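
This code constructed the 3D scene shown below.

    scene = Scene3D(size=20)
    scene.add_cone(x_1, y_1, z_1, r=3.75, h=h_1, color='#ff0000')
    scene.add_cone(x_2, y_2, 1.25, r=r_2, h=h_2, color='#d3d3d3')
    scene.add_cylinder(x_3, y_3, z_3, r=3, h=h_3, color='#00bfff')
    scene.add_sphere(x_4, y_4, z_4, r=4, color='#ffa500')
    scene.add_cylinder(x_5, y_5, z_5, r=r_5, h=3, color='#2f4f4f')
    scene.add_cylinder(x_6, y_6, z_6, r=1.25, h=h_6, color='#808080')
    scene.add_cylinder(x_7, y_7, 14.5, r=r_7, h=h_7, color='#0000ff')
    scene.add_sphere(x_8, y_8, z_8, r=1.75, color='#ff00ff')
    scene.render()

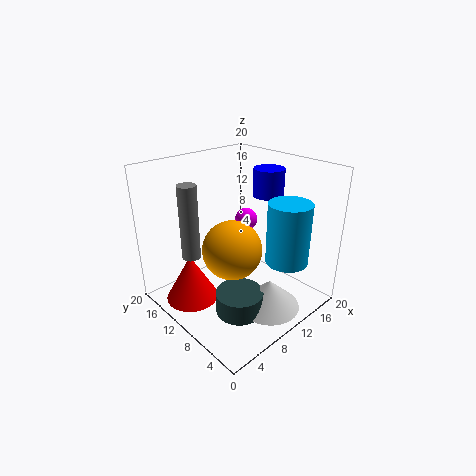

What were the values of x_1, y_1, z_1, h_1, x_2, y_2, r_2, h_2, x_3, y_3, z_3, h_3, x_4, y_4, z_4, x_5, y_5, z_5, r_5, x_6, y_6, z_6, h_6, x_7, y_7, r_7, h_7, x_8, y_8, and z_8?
x_1 = 4.5
y_1 = 14
z_1 = 0.75
h_1 = 6.75
x_2 = 10.75
y_2 = 4.5
r_2 = 4.25
h_2 = 4
x_3 = 14.75
y_3 = 5
z_3 = 6.5
h_3 = 8.75
x_4 = 8
y_4 = 9
z_4 = 9.25
x_5 = 7.25
y_5 = 6.75
z_5 = 1
r_5 = 3.25
x_6 = 4
y_6 = 12.75
z_6 = 8.25
h_6 = 10
x_7 = 16.5
y_7 = 10.5
r_7 = 2.25
h_7 = 4
x_8 = 15.75
y_8 = 14.25
z_8 = 9.75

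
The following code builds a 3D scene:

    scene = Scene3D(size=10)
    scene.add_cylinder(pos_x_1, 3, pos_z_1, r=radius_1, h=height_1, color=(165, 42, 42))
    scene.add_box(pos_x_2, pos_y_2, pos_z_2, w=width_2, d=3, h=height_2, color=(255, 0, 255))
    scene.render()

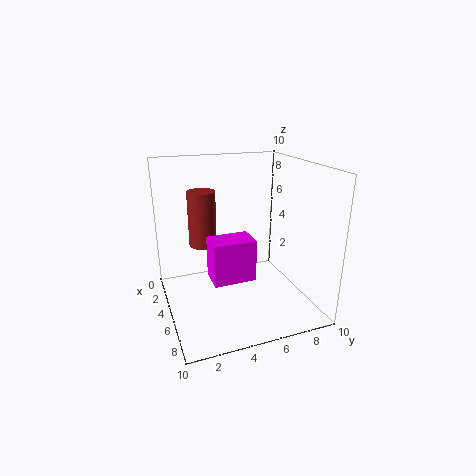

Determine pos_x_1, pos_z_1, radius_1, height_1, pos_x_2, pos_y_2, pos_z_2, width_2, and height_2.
pos_x_1 = 3
pos_z_1 = 4
radius_1 = 1
height_1 = 4
pos_x_2 = 4
pos_y_2 = 3
pos_z_2 = 2
width_2 = 2
height_2 = 3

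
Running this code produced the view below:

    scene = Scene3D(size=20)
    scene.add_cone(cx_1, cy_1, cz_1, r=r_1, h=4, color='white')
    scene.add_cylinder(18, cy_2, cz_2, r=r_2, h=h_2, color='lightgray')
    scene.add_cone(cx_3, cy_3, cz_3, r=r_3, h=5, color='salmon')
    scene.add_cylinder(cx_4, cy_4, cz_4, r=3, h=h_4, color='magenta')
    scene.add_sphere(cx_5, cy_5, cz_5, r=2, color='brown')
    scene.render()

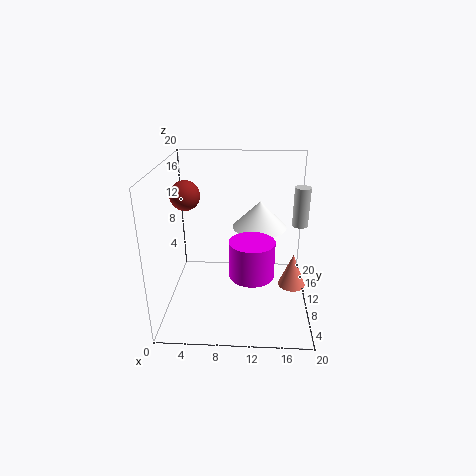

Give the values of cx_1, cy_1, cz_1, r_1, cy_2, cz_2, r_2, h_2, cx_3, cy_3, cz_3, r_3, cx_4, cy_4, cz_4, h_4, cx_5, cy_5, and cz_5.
cx_1 = 13, cy_1 = 14, cz_1 = 10, r_1 = 4, cy_2 = 8, cz_2 = 13, r_2 = 1, h_2 = 5, cx_3 = 18, cy_3 = 11, cz_3 = 2, r_3 = 2, cx_4 = 12, cy_4 = 7, cz_4 = 6, h_4 = 5, cx_5 = 3, cy_5 = 10, cz_5 = 16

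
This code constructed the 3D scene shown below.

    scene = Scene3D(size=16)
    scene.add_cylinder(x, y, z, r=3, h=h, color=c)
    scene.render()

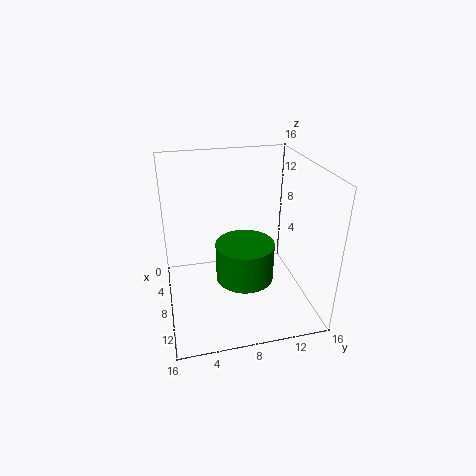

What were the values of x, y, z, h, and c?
x = 11, y = 8, z = 5, h = 4, c = 'green'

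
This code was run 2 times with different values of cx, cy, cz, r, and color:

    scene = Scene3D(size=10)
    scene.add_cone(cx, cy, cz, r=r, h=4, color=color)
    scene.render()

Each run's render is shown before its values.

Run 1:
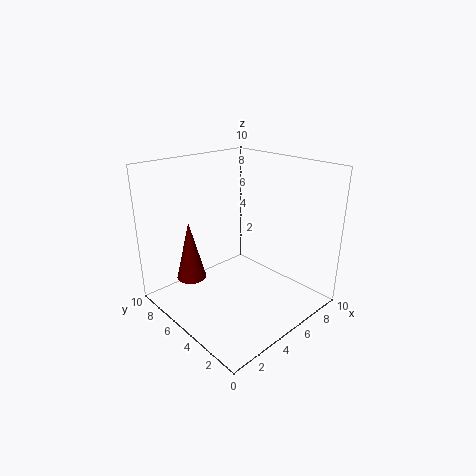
cx = 2; cy = 6.5; cz = 2.5; r = 1; color = 'maroon'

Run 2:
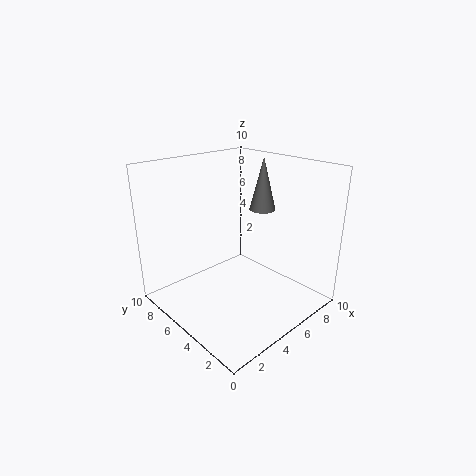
cx = 8.5; cy = 6; cz = 6; r = 1; color = 'gray'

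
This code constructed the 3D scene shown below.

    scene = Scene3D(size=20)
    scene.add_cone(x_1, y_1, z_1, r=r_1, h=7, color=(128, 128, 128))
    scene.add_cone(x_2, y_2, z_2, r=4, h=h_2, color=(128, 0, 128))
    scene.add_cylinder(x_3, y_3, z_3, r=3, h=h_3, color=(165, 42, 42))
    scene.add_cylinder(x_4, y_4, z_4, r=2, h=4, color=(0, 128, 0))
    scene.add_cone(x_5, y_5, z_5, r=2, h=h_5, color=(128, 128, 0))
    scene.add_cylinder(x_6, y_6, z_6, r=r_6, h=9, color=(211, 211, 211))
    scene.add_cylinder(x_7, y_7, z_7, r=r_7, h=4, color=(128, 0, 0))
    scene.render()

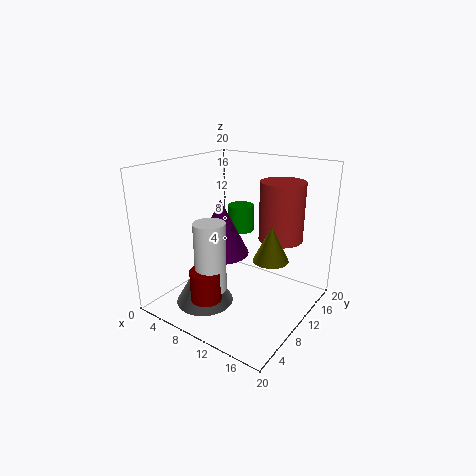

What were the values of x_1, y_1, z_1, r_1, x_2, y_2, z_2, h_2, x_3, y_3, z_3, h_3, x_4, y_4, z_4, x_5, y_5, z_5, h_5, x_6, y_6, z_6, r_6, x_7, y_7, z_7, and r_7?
x_1 = 7; y_1 = 6; z_1 = 1; r_1 = 4; x_2 = 7; y_2 = 10; z_2 = 7; h_2 = 8; x_3 = 15; y_3 = 13; z_3 = 10; h_3 = 8; x_4 = 7; y_4 = 15; z_4 = 9; x_5 = 18; y_5 = 5; z_5 = 11; h_5 = 4; x_6 = 10; y_6 = 4; z_6 = 5; r_6 = 2; x_7 = 10; y_7 = 3; z_7 = 4; r_7 = 2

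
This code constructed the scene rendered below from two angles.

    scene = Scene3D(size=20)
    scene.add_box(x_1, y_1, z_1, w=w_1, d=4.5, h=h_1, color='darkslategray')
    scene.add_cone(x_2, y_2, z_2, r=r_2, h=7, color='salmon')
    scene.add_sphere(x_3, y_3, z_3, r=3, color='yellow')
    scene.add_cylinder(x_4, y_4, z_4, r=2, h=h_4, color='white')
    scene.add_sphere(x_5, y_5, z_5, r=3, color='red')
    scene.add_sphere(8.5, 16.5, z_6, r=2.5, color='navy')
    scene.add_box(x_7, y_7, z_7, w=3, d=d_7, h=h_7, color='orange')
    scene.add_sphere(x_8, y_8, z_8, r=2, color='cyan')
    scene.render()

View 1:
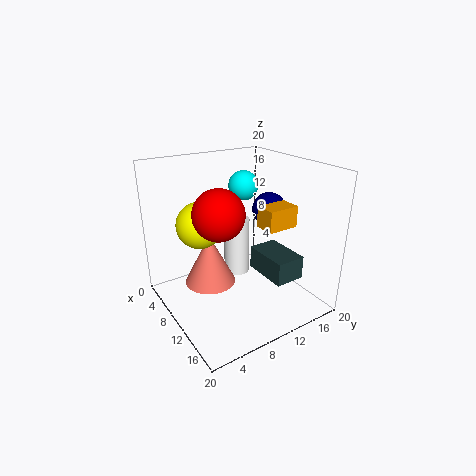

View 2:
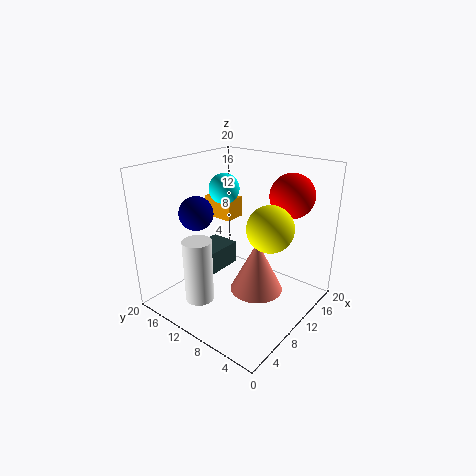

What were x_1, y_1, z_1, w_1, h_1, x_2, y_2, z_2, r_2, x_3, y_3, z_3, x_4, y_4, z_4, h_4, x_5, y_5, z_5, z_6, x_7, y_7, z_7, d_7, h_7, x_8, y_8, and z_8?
x_1 = 7.5; y_1 = 14; z_1 = 3; w_1 = 7; h_1 = 3.5; x_2 = 9; y_2 = 6; z_2 = 4; r_2 = 3.5; x_3 = 9.5; y_3 = 4.5; z_3 = 13; x_4 = 5; y_4 = 13; z_4 = 1.5; h_4 = 9; x_5 = 14.5; y_5 = 4.5; z_5 = 16; z_6 = 12.5; x_7 = 11; y_7 = 12.5; z_7 = 11.5; d_7 = 4.5; h_7 = 3; x_8 = 9; y_8 = 11.5; z_8 = 17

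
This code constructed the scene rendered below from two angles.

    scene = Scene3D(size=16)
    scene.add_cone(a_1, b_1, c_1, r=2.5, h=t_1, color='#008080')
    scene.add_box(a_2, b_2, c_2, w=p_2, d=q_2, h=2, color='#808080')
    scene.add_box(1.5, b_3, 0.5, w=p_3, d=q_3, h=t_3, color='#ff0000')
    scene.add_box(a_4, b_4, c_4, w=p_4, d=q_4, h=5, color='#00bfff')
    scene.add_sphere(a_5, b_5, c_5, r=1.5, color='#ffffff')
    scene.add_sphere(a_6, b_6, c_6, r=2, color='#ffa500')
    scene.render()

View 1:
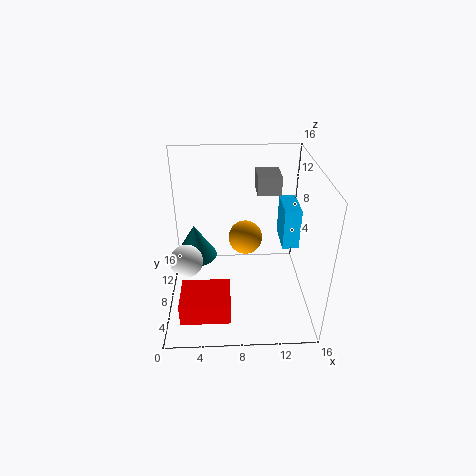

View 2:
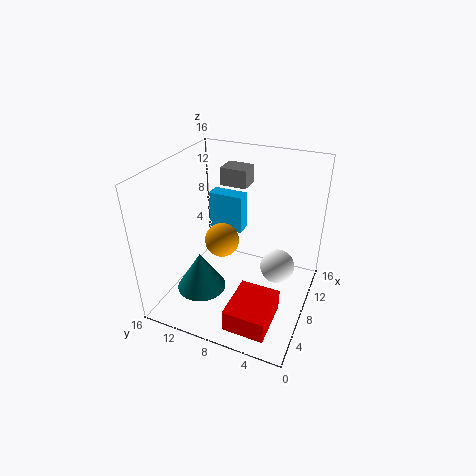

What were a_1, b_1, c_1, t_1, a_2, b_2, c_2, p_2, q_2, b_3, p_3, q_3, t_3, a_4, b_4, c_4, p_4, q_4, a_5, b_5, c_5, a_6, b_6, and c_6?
a_1 = 3, b_1 = 10, c_1 = 4.5, t_1 = 4, a_2 = 10, b_2 = 8, c_2 = 13, p_2 = 2.5, q_2 = 3, b_3 = 2.5, p_3 = 5.5, q_3 = 4.5, t_3 = 2.5, a_4 = 13.5, b_4 = 10, c_4 = 5, p_4 = 2, q_4 = 4.5, a_5 = 3, b_5 = 2, c_5 = 9.5, a_6 = 9, b_6 = 10.5, c_6 = 6.5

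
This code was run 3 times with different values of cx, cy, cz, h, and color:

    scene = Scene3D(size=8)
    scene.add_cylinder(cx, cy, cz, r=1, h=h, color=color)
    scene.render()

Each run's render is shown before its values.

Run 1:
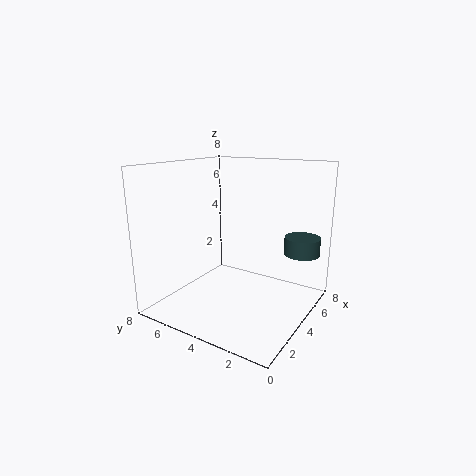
cx = 6
cy = 1
cz = 3
h = 1
color = 'darkslategray'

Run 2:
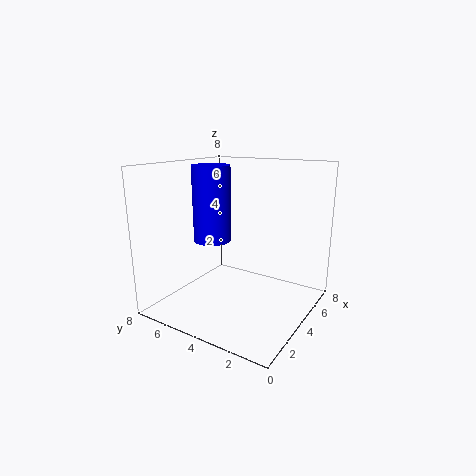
cx = 3
cy = 5
cz = 4
h = 4
color = 'blue'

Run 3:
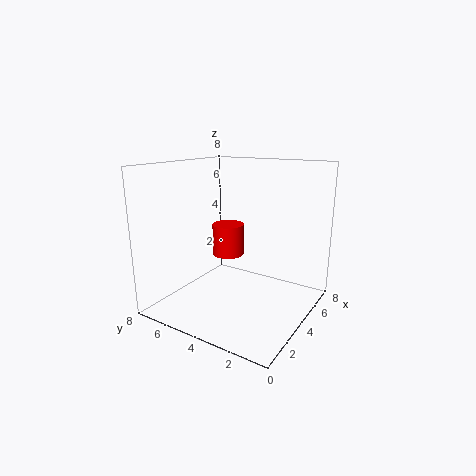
cx = 6
cy = 6
cz = 2
h = 2
color = 'red'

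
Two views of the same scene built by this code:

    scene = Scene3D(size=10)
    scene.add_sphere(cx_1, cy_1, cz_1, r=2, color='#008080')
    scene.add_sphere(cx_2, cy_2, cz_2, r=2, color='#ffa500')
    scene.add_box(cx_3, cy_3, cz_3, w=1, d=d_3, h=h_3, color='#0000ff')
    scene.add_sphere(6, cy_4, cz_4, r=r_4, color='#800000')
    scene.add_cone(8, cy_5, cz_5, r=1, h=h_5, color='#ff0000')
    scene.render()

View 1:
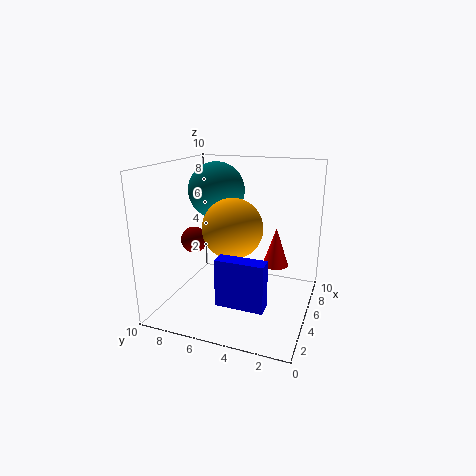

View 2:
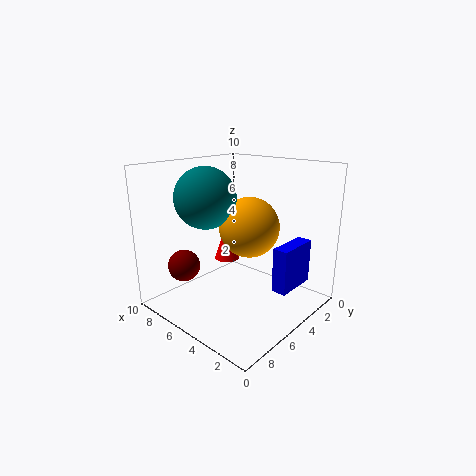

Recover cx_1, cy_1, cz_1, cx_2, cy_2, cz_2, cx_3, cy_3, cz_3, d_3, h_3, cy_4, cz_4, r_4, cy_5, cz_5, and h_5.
cx_1 = 6; cy_1 = 7; cz_1 = 8; cx_2 = 4; cy_2 = 5; cz_2 = 6; cx_3 = 1; cy_3 = 2; cz_3 = 2; d_3 = 3; h_3 = 3; cy_4 = 9; cz_4 = 4; r_4 = 1; cy_5 = 3; cz_5 = 2; h_5 = 3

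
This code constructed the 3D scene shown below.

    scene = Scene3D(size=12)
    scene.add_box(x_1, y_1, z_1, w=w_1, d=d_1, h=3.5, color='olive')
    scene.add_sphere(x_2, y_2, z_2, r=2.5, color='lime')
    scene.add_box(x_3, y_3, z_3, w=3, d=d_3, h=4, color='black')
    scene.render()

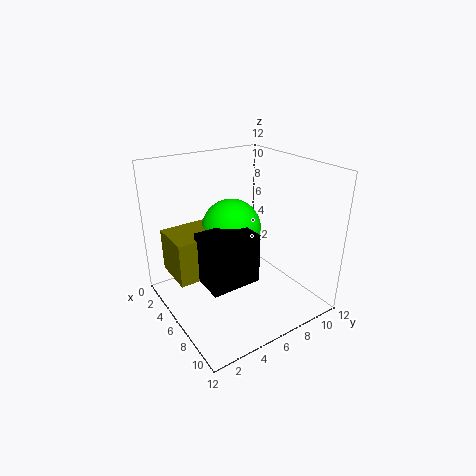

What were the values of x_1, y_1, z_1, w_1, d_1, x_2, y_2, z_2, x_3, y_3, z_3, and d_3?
x_1 = 3
y_1 = 0.5
z_1 = 3.5
w_1 = 3.5
d_1 = 4
x_2 = 5
y_2 = 6
z_2 = 6.5
x_3 = 6
y_3 = 2
z_3 = 3.5
d_3 = 4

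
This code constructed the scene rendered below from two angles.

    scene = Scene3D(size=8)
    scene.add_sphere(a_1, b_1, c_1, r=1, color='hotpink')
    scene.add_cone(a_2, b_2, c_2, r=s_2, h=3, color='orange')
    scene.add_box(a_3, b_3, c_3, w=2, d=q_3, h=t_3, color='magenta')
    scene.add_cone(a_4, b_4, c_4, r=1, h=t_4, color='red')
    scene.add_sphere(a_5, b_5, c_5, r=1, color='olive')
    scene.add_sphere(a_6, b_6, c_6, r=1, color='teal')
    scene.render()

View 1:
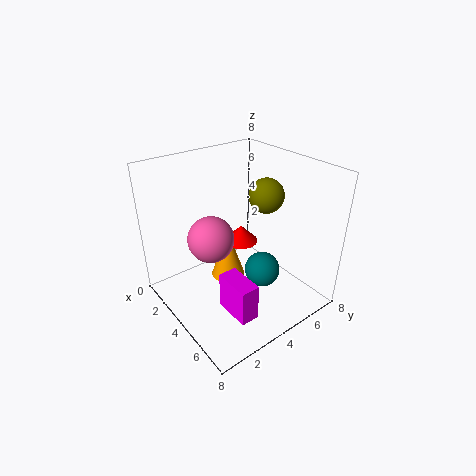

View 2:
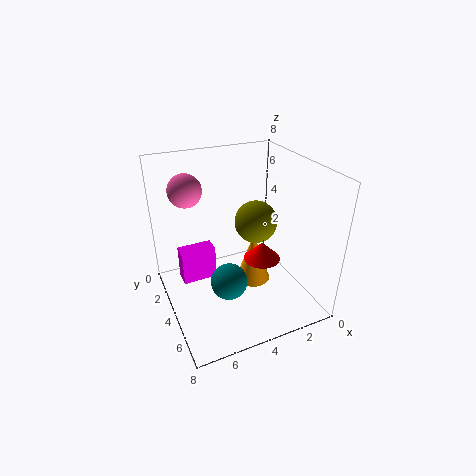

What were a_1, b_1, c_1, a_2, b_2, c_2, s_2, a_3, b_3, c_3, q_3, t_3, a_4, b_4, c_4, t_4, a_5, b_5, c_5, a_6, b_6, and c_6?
a_1 = 6
b_1 = 1
c_1 = 6
a_2 = 3
b_2 = 4
c_2 = 1
s_2 = 1
a_3 = 5
b_3 = 2
c_3 = 1
q_3 = 1
t_3 = 2
a_4 = 3
b_4 = 5
c_4 = 3
t_4 = 1
a_5 = 4
b_5 = 6
c_5 = 6
a_6 = 5
b_6 = 5
c_6 = 2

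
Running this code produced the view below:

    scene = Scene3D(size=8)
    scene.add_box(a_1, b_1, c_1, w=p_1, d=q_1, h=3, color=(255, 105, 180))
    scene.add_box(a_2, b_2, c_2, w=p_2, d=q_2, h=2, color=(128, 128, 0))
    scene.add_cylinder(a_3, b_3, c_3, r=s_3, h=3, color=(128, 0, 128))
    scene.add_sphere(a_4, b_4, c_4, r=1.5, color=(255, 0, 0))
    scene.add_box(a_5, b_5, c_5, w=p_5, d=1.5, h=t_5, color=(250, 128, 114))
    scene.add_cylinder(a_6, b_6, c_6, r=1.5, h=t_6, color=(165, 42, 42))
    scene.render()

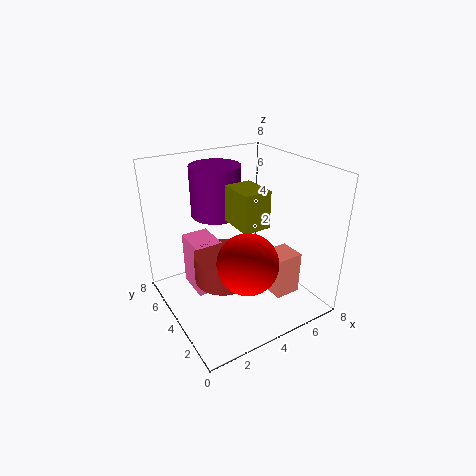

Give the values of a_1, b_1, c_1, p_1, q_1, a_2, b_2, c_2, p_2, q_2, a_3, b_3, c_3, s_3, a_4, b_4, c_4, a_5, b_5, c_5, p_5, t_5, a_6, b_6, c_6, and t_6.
a_1 = 1.5, b_1 = 4, c_1 = 1, p_1 = 1.5, q_1 = 2, a_2 = 3.5, b_2 = 2.5, c_2 = 5, p_2 = 1.5, q_2 = 2, a_3 = 4, b_3 = 6.5, c_3 = 4.5, s_3 = 1.5, a_4 = 3, b_4 = 1.5, c_4 = 4, a_5 = 5.5, b_5 = 2, c_5 = 0.5, p_5 = 1.5, t_5 = 2.5, a_6 = 2.5, b_6 = 3, c_6 = 2.5, t_6 = 1.5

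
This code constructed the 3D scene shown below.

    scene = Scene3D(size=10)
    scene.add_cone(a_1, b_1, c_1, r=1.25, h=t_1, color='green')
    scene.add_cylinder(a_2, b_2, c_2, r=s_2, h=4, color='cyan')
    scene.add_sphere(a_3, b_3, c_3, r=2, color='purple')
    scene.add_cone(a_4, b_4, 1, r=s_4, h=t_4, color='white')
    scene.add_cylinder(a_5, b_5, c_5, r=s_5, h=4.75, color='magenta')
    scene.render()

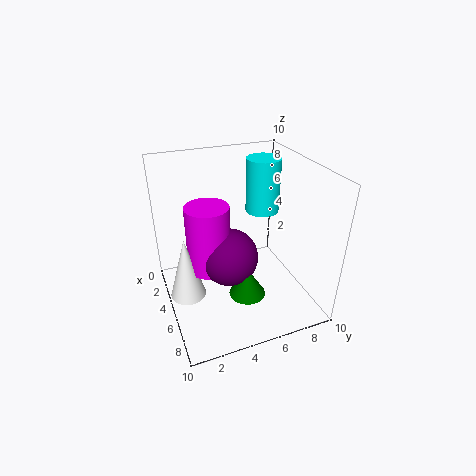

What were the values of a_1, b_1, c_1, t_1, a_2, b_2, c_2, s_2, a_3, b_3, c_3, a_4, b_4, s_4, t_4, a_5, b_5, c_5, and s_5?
a_1 = 6.75, b_1 = 5, c_1 = 1.5, t_1 = 2, a_2 = 3, b_2 = 7.75, c_2 = 5.75, s_2 = 1.25, a_3 = 5.25, b_3 = 4.25, c_3 = 3.75, a_4 = 4.75, b_4 = 1.25, s_4 = 1.25, t_4 = 4.5, a_5 = 4.5, b_5 = 3, c_5 = 2.75, s_5 = 1.5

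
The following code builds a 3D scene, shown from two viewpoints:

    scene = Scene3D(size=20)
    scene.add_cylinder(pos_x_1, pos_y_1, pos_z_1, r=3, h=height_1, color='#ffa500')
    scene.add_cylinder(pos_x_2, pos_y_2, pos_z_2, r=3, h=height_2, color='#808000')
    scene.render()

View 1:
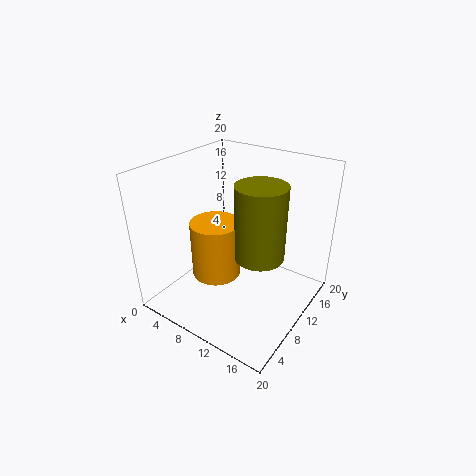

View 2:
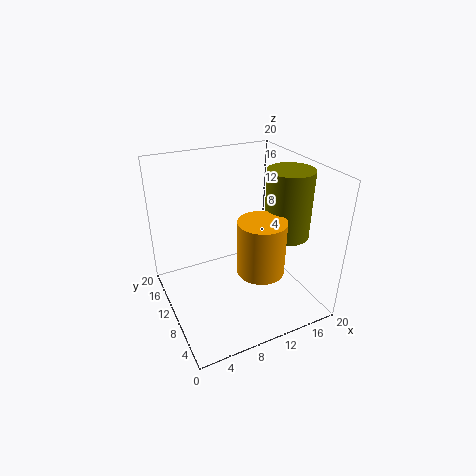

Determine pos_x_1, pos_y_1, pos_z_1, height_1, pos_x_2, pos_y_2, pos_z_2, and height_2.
pos_x_1 = 10.5; pos_y_1 = 4.5; pos_z_1 = 8; height_1 = 7; pos_x_2 = 15.5; pos_y_2 = 6.5; pos_z_2 = 11; height_2 = 9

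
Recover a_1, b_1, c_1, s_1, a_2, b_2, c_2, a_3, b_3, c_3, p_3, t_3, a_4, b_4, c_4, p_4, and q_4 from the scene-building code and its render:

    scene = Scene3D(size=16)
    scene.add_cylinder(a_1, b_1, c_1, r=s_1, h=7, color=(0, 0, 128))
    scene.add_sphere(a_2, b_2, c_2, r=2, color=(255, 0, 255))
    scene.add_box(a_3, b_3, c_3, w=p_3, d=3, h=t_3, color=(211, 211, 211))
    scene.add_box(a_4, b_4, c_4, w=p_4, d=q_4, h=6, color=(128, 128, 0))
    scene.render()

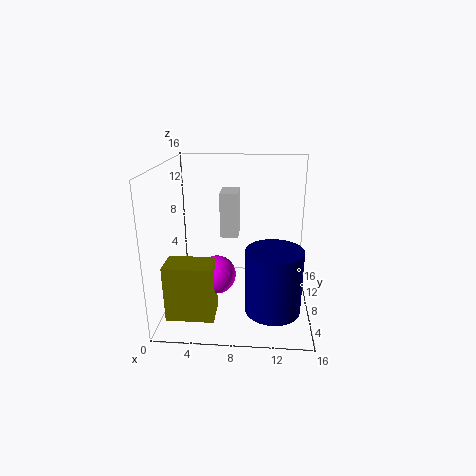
a_1 = 12; b_1 = 5; c_1 = 1; s_1 = 3; a_2 = 6; b_2 = 5; c_2 = 5; a_3 = 6; b_3 = 8; c_3 = 8; p_3 = 2; t_3 = 5; a_4 = 1; b_4 = 2; c_4 = 1; p_4 = 5; q_4 = 3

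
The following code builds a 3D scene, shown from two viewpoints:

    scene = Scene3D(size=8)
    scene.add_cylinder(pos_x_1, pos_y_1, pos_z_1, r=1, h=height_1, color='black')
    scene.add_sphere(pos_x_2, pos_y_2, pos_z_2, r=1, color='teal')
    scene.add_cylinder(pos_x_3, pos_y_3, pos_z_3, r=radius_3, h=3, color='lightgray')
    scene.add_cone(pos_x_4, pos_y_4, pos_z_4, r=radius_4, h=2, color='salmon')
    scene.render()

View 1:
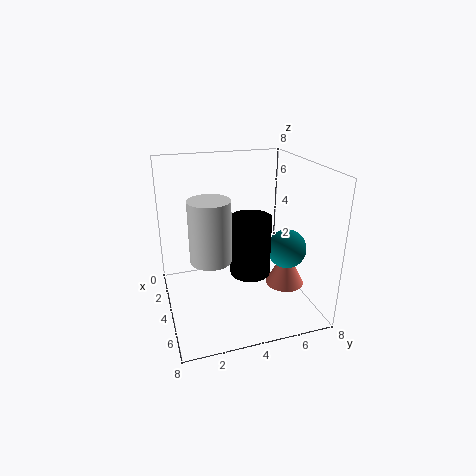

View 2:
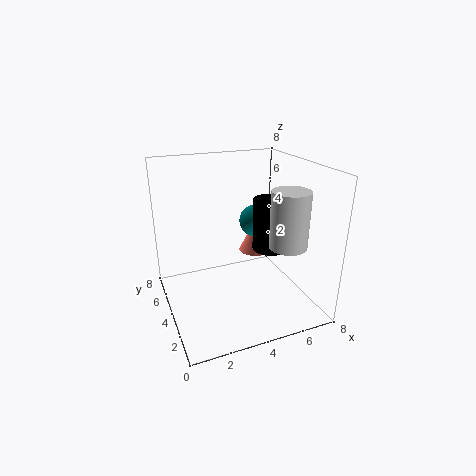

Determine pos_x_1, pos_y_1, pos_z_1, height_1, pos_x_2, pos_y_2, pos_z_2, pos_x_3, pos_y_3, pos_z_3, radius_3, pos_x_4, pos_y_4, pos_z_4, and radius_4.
pos_x_1 = 6; pos_y_1 = 4; pos_z_1 = 3; height_1 = 3; pos_x_2 = 6; pos_y_2 = 6; pos_z_2 = 4; pos_x_3 = 6; pos_y_3 = 2; pos_z_3 = 4; radius_3 = 1; pos_x_4 = 6; pos_y_4 = 6; pos_z_4 = 2; radius_4 = 1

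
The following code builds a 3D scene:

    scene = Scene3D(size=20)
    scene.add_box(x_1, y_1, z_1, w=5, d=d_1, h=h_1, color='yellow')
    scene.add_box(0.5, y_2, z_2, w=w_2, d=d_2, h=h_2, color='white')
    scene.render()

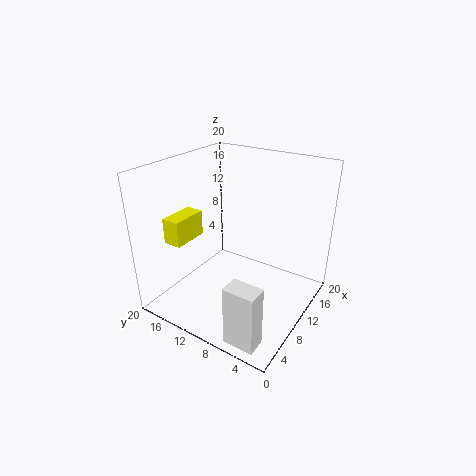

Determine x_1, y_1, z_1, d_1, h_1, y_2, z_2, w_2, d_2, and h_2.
x_1 = 3.5
y_1 = 15
z_1 = 10
d_1 = 2.5
h_1 = 3.5
y_2 = 2
z_2 = 1
w_2 = 2.5
d_2 = 4
h_2 = 8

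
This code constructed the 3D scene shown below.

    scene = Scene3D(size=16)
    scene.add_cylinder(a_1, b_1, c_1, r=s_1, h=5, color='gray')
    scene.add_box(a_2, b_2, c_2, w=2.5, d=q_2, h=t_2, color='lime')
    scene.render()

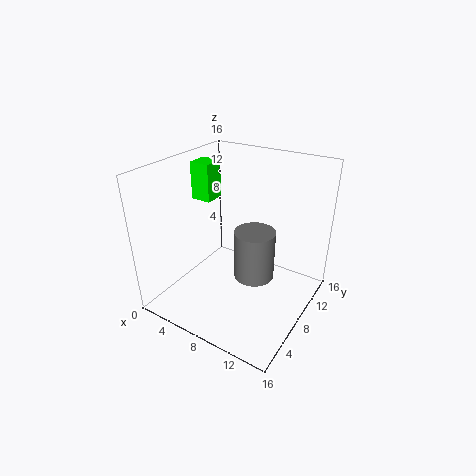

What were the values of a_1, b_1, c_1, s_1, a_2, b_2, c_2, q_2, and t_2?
a_1 = 11.5
b_1 = 5.5
c_1 = 6
s_1 = 2
a_2 = 0.5
b_2 = 9.5
c_2 = 10.5
q_2 = 2.5
t_2 = 4.5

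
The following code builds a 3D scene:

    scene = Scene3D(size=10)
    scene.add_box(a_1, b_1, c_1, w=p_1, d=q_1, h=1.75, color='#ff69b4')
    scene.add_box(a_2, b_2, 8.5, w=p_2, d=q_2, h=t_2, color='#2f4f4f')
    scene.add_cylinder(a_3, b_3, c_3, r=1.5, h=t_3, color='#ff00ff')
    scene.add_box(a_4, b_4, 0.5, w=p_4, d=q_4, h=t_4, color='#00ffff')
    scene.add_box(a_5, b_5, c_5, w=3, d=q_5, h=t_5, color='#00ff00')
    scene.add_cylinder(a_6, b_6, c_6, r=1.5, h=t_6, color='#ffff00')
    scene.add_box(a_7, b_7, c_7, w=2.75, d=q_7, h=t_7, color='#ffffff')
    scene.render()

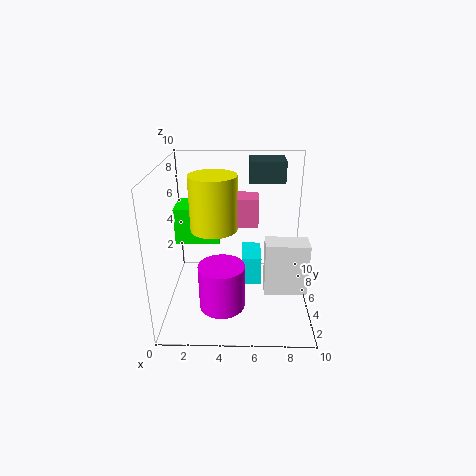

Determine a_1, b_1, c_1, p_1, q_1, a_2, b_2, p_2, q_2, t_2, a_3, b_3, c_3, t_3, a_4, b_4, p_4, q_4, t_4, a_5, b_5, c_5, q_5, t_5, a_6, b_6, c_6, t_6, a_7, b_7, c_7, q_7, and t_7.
a_1 = 5; b_1 = 2.25; c_1 = 7; p_1 = 1.25; q_1 = 1.5; a_2 = 5.75; b_2 = 6.25; p_2 = 2.5; q_2 = 2; t_2 = 1.5; a_3 = 4; b_3 = 2.5; c_3 = 1.25; t_3 = 3; a_4 = 5.25; b_4 = 6; p_4 = 1.5; q_4 = 2.75; t_4 = 2.25; a_5 = 0.75; b_5 = 4.5; c_5 = 4.75; q_5 = 2.25; t_5 = 2.5; a_6 = 3.5; b_6 = 3.75; c_6 = 6.25; t_6 = 3.5; a_7 = 6.75; b_7 = 2.25; c_7 = 2.25; q_7 = 1.5; t_7 = 3.5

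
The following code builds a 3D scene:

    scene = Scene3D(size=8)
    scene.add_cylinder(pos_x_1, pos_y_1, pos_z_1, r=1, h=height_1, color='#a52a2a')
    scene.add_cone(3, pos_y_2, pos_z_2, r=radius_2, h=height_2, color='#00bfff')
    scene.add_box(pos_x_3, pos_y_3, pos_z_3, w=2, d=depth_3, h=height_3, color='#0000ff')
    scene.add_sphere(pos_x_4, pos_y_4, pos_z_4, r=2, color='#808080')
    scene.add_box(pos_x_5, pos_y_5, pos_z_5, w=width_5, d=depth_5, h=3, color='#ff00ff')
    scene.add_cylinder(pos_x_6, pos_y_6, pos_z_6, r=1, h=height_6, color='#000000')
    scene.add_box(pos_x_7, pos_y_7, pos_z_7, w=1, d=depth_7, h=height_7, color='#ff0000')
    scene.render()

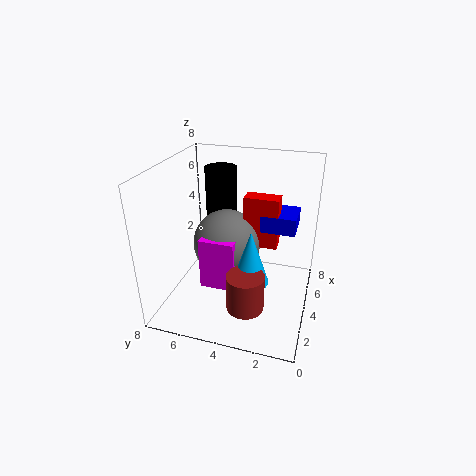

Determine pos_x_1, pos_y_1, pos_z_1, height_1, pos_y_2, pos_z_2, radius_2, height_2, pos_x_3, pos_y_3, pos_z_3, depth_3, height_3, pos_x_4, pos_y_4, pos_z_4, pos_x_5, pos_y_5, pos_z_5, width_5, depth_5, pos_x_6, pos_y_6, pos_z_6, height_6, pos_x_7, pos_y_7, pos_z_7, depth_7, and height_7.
pos_x_1 = 2, pos_y_1 = 3, pos_z_1 = 1, height_1 = 2, pos_y_2 = 3, pos_z_2 = 2, radius_2 = 1, height_2 = 3, pos_x_3 = 5, pos_y_3 = 1, pos_z_3 = 4, depth_3 = 2, height_3 = 1, pos_x_4 = 5, pos_y_4 = 5, pos_z_4 = 3, pos_x_5 = 3, pos_y_5 = 4, pos_z_5 = 1, width_5 = 2, depth_5 = 2, pos_x_6 = 7, pos_y_6 = 6, pos_z_6 = 4, height_6 = 3, pos_x_7 = 5, pos_y_7 = 2, pos_z_7 = 3, depth_7 = 2, height_7 = 3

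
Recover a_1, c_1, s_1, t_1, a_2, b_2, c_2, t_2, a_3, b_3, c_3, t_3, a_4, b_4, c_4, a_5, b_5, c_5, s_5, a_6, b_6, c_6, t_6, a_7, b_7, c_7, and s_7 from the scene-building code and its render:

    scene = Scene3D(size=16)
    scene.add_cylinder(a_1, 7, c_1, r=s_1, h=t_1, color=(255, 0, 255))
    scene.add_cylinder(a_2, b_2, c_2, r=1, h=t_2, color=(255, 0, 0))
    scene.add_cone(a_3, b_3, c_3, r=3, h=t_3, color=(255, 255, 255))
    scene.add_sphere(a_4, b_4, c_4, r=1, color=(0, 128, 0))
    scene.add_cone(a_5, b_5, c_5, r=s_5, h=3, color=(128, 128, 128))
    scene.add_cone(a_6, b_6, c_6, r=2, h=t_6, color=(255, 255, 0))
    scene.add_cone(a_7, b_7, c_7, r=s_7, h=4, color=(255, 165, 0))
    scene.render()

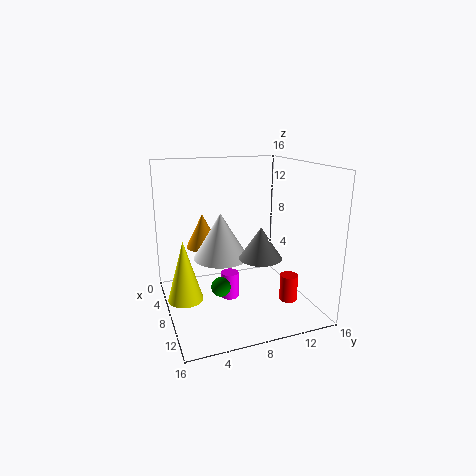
a_1 = 8
c_1 = 1
s_1 = 1
t_1 = 3
a_2 = 11
b_2 = 13
c_2 = 1
t_2 = 3
a_3 = 8
b_3 = 6
c_3 = 6
t_3 = 5
a_4 = 11
b_4 = 5
c_4 = 4
a_5 = 14
b_5 = 8
c_5 = 8
s_5 = 2
a_6 = 7
b_6 = 2
c_6 = 1
t_6 = 7
a_7 = 4
b_7 = 5
c_7 = 6
s_7 = 2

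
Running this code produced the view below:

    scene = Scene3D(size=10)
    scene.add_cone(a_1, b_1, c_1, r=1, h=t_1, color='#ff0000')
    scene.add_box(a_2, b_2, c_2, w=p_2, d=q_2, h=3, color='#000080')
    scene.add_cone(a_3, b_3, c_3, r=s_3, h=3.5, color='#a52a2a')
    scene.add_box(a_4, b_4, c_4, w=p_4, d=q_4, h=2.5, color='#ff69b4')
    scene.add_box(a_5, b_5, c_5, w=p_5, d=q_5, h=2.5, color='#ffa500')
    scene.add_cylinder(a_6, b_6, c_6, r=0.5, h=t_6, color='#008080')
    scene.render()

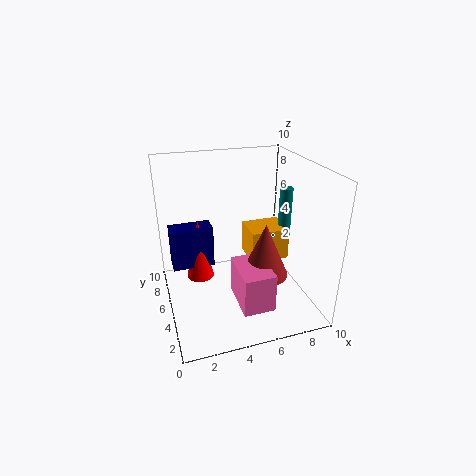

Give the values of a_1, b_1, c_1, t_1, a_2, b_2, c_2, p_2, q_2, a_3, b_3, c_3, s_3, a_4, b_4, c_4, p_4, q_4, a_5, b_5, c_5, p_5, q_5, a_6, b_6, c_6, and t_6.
a_1 = 2.5, b_1 = 6.5, c_1 = 1.5, t_1 = 4.5, a_2 = 0.5, b_2 = 6, c_2 = 2.5, p_2 = 3, q_2 = 1.5, a_3 = 6, b_3 = 2.5, c_3 = 3.5, s_3 = 1.5, a_4 = 4, b_4 = 0.5, c_4 = 2, p_4 = 2, q_4 = 3, a_5 = 6.5, b_5 = 6, c_5 = 2, p_5 = 3, q_5 = 2.5, a_6 = 9.5, b_6 = 7, c_6 = 3, t_6 = 4.5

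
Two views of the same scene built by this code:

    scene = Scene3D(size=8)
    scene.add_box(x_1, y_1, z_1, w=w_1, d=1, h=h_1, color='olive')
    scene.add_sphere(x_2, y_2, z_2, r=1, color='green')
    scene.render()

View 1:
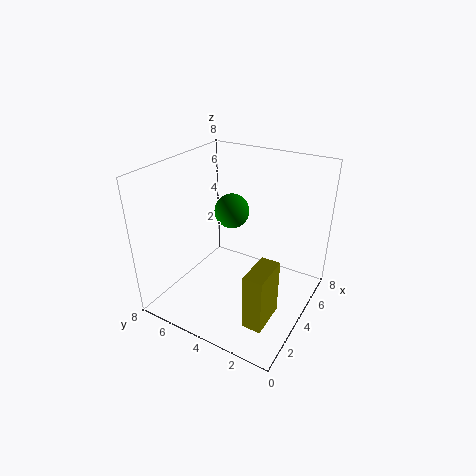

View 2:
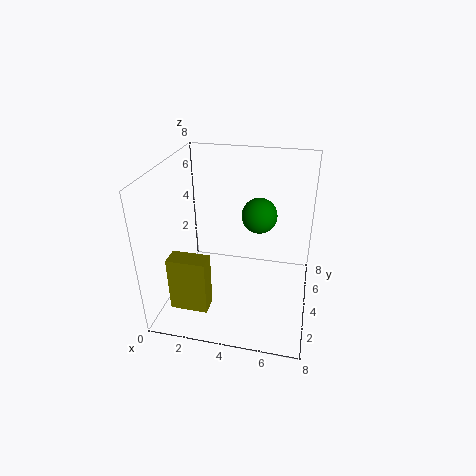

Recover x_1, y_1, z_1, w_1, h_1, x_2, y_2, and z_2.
x_1 = 1
y_1 = 1
z_1 = 1
w_1 = 2
h_1 = 3
x_2 = 5
y_2 = 5
z_2 = 5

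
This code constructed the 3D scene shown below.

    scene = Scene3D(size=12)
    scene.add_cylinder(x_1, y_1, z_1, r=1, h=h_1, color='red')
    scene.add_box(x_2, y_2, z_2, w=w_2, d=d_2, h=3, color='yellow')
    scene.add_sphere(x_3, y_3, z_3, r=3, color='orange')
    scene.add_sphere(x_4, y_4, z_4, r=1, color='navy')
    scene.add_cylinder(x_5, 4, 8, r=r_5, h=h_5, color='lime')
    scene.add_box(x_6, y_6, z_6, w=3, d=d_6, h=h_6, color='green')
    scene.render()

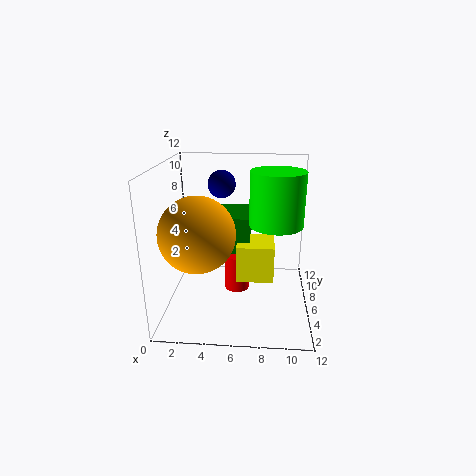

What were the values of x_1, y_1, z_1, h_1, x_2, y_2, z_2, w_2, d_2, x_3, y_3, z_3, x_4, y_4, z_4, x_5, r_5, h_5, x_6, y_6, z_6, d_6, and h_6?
x_1 = 6; y_1 = 5; z_1 = 2; h_1 = 3; x_2 = 6; y_2 = 4; z_2 = 3; w_2 = 3; d_2 = 3; x_3 = 3; y_3 = 4; z_3 = 7; x_4 = 5; y_4 = 4; z_4 = 11; x_5 = 9; r_5 = 2; h_5 = 4; x_6 = 4; y_6 = 5; z_6 = 5; d_6 = 4; h_6 = 3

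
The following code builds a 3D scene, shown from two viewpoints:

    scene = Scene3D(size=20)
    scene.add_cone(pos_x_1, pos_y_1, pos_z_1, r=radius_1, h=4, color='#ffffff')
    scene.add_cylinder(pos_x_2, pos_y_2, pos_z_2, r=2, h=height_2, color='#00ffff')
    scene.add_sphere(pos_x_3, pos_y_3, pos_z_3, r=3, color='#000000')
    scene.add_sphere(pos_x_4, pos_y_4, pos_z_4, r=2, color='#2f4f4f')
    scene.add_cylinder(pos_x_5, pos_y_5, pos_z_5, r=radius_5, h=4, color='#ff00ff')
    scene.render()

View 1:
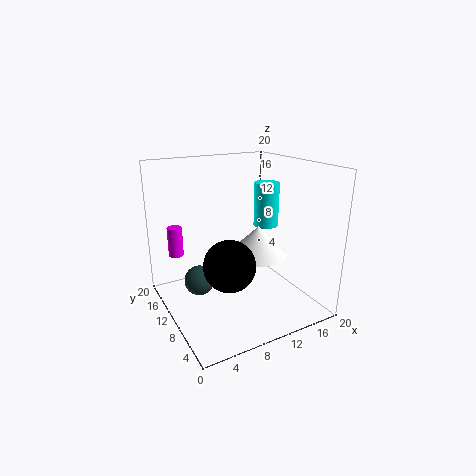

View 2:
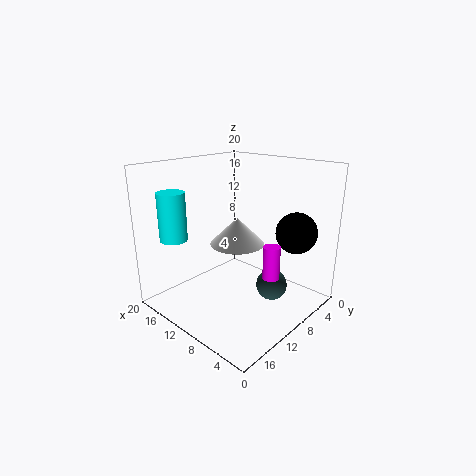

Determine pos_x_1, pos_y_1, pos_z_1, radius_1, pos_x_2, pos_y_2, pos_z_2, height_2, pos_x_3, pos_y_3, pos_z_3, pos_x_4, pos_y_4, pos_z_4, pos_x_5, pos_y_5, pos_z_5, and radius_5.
pos_x_1 = 12, pos_y_1 = 8, pos_z_1 = 8, radius_1 = 4, pos_x_2 = 18, pos_y_2 = 15, pos_z_2 = 9, height_2 = 7, pos_x_3 = 5, pos_y_3 = 3, pos_z_3 = 10, pos_x_4 = 4, pos_y_4 = 10, pos_z_4 = 5, pos_x_5 = 2, pos_y_5 = 13, pos_z_5 = 8, radius_5 = 1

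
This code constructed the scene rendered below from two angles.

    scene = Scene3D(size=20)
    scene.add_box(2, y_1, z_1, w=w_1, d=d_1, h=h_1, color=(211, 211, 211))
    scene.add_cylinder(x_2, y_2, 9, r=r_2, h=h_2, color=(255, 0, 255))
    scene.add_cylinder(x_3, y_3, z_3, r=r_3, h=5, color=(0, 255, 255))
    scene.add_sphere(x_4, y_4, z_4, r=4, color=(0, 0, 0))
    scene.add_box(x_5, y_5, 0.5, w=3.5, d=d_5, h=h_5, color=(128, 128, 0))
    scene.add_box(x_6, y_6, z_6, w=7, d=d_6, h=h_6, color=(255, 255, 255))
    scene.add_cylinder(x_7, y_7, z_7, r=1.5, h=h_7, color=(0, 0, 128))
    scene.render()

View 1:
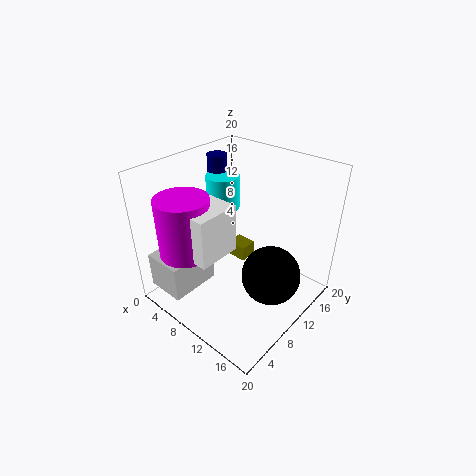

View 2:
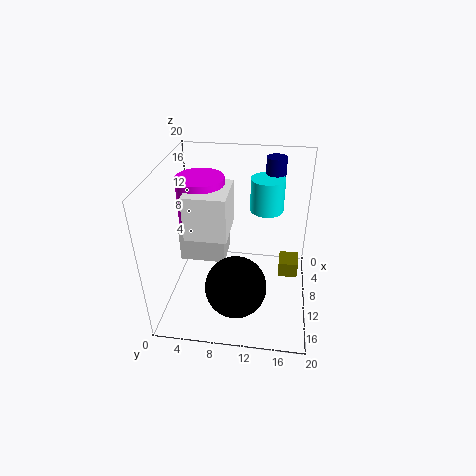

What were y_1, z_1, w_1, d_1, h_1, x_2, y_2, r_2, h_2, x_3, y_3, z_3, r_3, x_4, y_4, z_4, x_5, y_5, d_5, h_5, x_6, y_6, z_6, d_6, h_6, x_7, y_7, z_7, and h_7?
y_1 = 0.5; z_1 = 3.5; w_1 = 5.5; d_1 = 7; h_1 = 5; x_2 = 6; y_2 = 4; r_2 = 3.5; h_2 = 8; x_3 = 4; y_3 = 13.5; z_3 = 11.5; r_3 = 2.5; x_4 = 15.5; y_4 = 10.5; z_4 = 6; x_5 = 2.5; y_5 = 16; d_5 = 3; h_5 = 2.5; x_6 = 4; y_6 = 2.5; z_6 = 9.5; d_6 = 6; h_6 = 6.5; x_7 = 2; y_7 = 14.5; z_7 = 10.5; h_7 = 8.5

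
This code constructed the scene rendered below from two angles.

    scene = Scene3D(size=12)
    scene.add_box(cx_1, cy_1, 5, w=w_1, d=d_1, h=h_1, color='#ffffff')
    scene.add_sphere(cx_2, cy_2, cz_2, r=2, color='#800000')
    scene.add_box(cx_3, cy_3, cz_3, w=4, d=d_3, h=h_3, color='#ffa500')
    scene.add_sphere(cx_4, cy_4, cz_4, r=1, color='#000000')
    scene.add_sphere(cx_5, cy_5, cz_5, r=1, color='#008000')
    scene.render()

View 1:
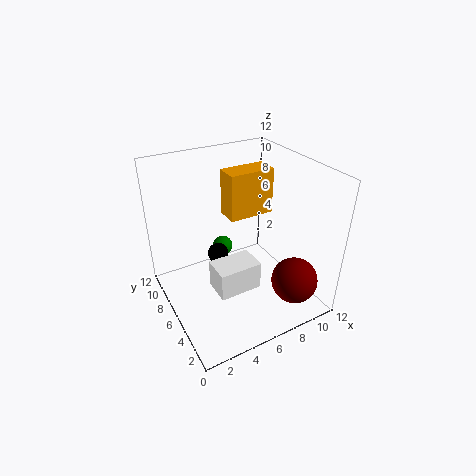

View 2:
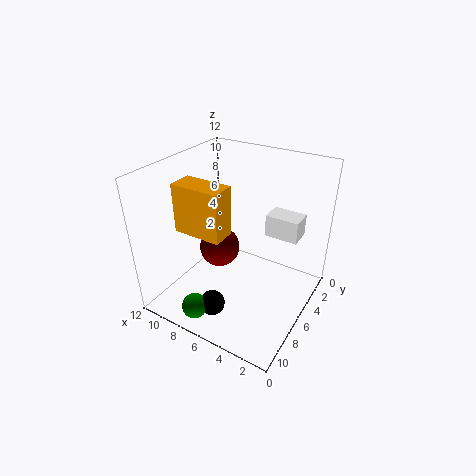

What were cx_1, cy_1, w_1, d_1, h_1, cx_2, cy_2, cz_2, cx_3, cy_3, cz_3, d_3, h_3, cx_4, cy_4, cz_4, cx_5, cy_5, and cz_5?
cx_1 = 2, cy_1 = 1, w_1 = 3, d_1 = 2, h_1 = 2, cx_2 = 10, cy_2 = 3, cz_2 = 2, cx_3 = 6, cy_3 = 7, cz_3 = 7, d_3 = 2, h_3 = 4, cx_4 = 6, cy_4 = 10, cz_4 = 2, cx_5 = 7, cy_5 = 11, cz_5 = 2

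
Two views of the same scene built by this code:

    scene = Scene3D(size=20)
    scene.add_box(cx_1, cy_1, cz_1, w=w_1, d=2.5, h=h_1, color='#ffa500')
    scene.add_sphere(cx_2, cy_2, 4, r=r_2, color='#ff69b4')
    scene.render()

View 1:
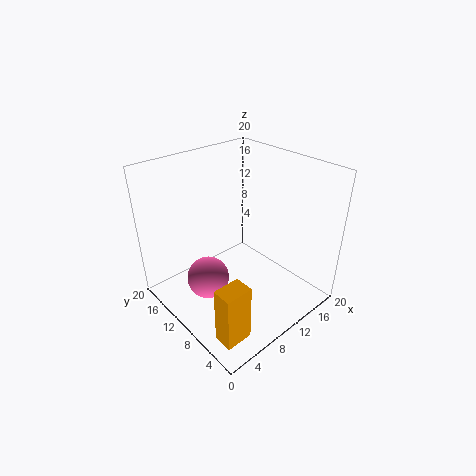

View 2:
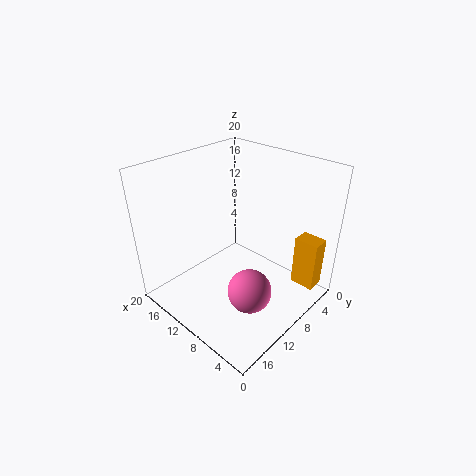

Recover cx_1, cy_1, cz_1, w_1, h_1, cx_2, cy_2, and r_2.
cx_1 = 1; cy_1 = 1.5; cz_1 = 2; w_1 = 3.5; h_1 = 7.5; cx_2 = 6; cy_2 = 12; r_2 = 3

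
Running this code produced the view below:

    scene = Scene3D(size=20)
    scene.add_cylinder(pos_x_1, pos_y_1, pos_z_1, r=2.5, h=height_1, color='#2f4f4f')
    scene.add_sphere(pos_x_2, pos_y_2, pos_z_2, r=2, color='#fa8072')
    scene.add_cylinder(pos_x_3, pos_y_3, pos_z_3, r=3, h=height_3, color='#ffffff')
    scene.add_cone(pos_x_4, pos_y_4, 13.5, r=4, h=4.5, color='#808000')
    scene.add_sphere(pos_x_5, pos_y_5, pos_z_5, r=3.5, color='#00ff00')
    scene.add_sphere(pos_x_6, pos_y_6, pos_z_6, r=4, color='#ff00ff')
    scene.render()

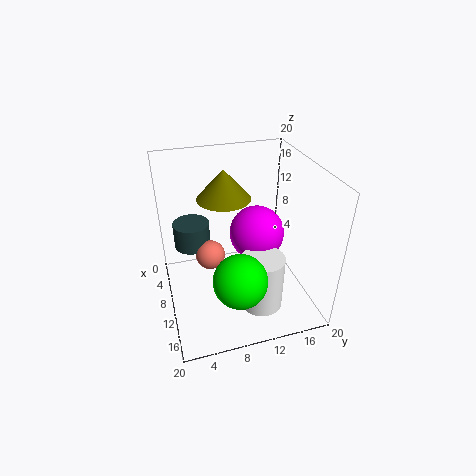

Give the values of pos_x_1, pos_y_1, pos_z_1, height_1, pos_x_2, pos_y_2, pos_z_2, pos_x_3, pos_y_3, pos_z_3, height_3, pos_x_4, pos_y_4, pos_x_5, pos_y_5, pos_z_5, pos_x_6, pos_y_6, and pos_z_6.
pos_x_1 = 7.5; pos_y_1 = 4; pos_z_1 = 8.5; height_1 = 3.5; pos_x_2 = 10; pos_y_2 = 6; pos_z_2 = 8; pos_x_3 = 13.5; pos_y_3 = 12.5; pos_z_3 = 0.5; height_3 = 8; pos_x_4 = 4.5; pos_y_4 = 9.5; pos_x_5 = 16; pos_y_5 = 8.5; pos_z_5 = 7.5; pos_x_6 = 8; pos_y_6 = 13.5; pos_z_6 = 9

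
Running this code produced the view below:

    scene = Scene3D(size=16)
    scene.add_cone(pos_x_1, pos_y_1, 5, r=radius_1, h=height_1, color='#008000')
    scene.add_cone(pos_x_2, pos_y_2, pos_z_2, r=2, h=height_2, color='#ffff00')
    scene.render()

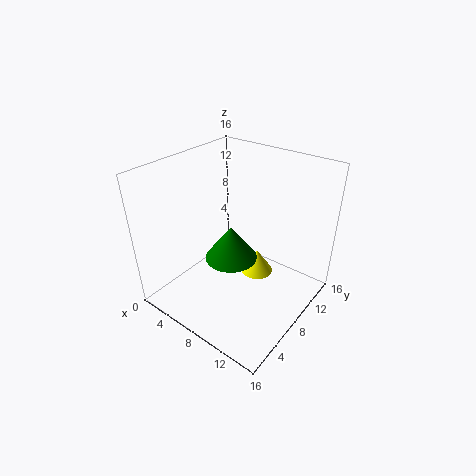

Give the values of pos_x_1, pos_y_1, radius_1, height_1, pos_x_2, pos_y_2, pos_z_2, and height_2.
pos_x_1 = 7
pos_y_1 = 8
radius_1 = 3
height_1 = 4
pos_x_2 = 8
pos_y_2 = 12
pos_z_2 = 1
height_2 = 3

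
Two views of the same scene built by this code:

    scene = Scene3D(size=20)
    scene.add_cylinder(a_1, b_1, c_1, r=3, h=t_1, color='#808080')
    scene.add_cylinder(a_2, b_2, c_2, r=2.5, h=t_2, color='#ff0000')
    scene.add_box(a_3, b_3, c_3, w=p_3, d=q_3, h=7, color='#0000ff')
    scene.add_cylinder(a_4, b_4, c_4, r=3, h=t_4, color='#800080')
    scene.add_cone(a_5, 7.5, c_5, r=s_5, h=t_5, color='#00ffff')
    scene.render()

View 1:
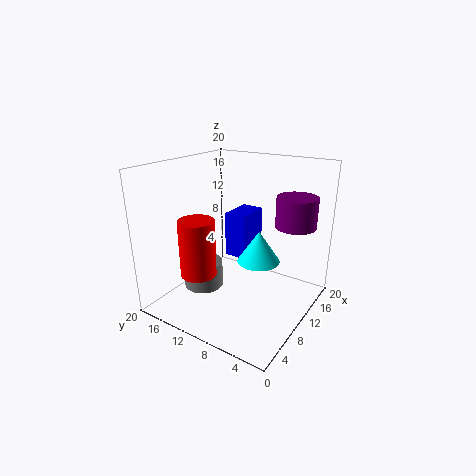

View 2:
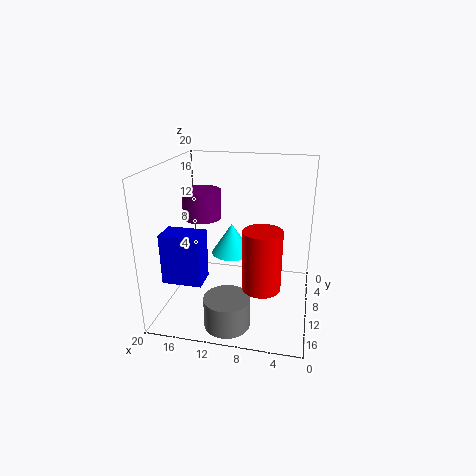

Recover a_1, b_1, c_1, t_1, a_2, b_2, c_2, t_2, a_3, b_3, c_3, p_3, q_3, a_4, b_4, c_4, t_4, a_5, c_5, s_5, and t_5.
a_1 = 10
b_1 = 16.5
c_1 = 0.5
t_1 = 4
a_2 = 6
b_2 = 14
c_2 = 5
t_2 = 8
a_3 = 14
b_3 = 11.5
c_3 = 4.5
p_3 = 5.5
q_3 = 3.5
a_4 = 17
b_4 = 4.5
c_4 = 10.5
t_4 = 4.5
a_5 = 11.5
c_5 = 6.5
s_5 = 3
t_5 = 4.5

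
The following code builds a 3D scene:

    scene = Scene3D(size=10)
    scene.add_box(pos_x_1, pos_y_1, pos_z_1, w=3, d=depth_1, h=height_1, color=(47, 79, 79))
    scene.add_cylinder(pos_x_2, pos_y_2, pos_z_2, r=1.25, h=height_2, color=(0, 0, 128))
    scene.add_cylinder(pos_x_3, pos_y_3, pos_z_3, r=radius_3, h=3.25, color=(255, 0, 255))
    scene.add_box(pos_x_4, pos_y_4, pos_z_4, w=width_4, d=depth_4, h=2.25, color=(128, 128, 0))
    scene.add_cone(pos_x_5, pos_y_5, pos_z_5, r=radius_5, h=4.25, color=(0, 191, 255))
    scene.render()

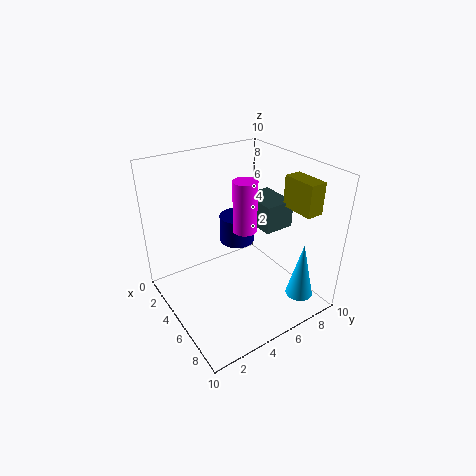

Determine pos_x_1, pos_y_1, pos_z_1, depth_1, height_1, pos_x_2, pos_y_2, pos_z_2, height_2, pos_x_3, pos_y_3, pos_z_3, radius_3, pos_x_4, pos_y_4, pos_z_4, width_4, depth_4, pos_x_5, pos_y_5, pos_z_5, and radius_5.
pos_x_1 = 2.75
pos_y_1 = 7
pos_z_1 = 5
depth_1 = 2.25
height_1 = 2
pos_x_2 = 3.75
pos_y_2 = 5.75
pos_z_2 = 4
height_2 = 2
pos_x_3 = 6.5
pos_y_3 = 4.5
pos_z_3 = 6.5
radius_3 = 0.75
pos_x_4 = 5.5
pos_y_4 = 8.5
pos_z_4 = 6.75
width_4 = 2.5
depth_4 = 1.25
pos_x_5 = 7.75
pos_y_5 = 8.75
pos_z_5 = 0.25
radius_5 = 1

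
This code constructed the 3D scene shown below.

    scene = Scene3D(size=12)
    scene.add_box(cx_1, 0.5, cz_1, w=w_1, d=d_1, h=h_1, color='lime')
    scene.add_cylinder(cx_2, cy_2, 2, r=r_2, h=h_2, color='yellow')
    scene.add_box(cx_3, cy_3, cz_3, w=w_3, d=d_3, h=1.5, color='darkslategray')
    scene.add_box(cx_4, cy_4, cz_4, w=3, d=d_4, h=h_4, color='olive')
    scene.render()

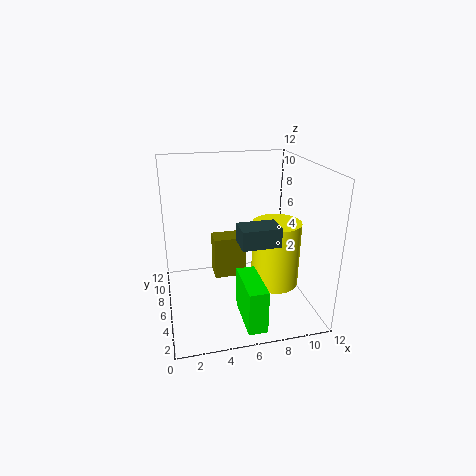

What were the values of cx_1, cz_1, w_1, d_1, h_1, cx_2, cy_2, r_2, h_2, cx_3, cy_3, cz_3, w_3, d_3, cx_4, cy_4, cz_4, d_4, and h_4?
cx_1 = 5.5
cz_1 = 0.5
w_1 = 1.5
d_1 = 4
h_1 = 3.5
cx_2 = 9
cy_2 = 5
r_2 = 2
h_2 = 5.5
cx_3 = 5.5
cy_3 = 2.5
cz_3 = 6.5
w_3 = 3
d_3 = 2
cx_4 = 4.5
cy_4 = 9
cz_4 = 0.5
d_4 = 2
h_4 = 4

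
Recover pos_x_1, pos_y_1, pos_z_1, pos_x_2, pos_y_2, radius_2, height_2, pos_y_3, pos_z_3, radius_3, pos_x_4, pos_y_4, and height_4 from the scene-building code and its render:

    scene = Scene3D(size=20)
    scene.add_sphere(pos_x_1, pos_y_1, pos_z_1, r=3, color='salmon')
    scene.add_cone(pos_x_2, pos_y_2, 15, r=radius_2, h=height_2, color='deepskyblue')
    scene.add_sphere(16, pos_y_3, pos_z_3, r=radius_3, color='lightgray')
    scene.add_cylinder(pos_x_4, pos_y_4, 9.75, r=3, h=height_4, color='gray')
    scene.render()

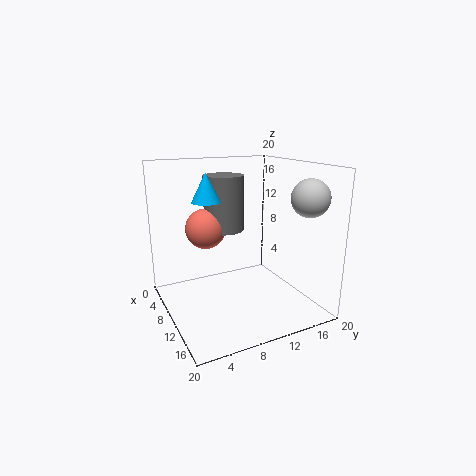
pos_x_1 = 4.75
pos_y_1 = 7.25
pos_z_1 = 10.25
pos_x_2 = 8
pos_y_2 = 6.25
radius_2 = 2
height_2 = 4
pos_y_3 = 17.25
pos_z_3 = 16
radius_3 = 2.5
pos_x_4 = 4.75
pos_y_4 = 10.25
height_4 = 8.25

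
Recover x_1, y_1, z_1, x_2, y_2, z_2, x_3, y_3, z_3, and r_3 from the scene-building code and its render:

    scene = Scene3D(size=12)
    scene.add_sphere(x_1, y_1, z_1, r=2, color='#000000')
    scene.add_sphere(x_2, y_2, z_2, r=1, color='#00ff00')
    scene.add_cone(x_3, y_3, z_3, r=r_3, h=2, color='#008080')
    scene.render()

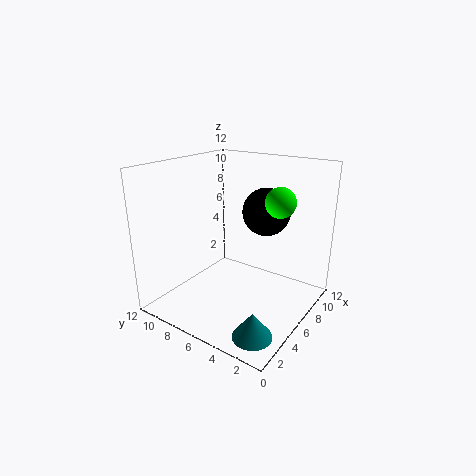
x_1 = 8, y_1 = 4.5, z_1 = 8, x_2 = 3.5, y_2 = 1, z_2 = 10.5, x_3 = 2, y_3 = 2, z_3 = 0.5, r_3 = 1.5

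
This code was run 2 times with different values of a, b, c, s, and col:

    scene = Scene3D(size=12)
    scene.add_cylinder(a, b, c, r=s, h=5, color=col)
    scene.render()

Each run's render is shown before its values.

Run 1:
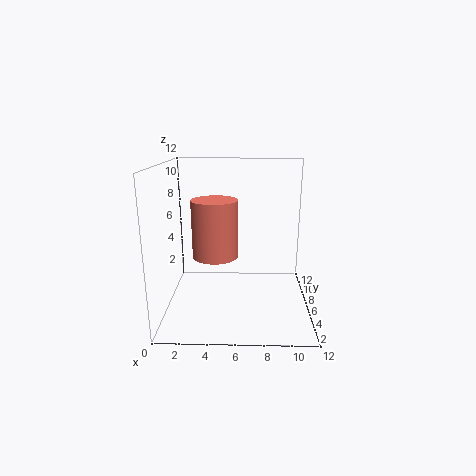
a = 4; b = 7; c = 4; s = 2; col = 'salmon'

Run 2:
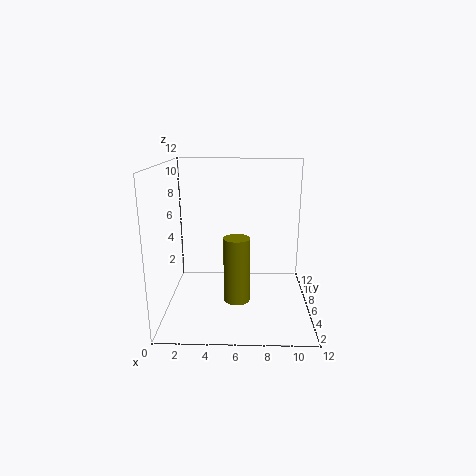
a = 6; b = 3; c = 2; s = 1; col = 'olive'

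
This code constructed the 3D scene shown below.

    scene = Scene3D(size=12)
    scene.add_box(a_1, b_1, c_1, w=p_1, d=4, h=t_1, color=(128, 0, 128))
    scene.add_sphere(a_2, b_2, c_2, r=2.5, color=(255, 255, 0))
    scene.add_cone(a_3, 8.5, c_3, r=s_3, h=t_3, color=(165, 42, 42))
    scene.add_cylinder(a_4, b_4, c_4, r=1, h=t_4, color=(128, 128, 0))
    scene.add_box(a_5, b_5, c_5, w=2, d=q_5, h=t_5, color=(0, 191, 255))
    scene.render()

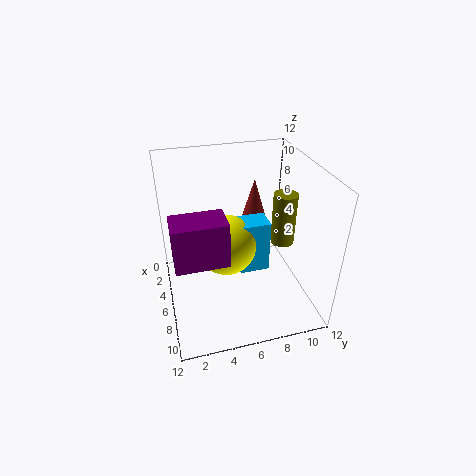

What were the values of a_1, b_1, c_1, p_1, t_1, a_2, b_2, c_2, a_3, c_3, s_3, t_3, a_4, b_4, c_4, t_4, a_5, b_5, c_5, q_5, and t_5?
a_1 = 7
b_1 = 0.5
c_1 = 6
p_1 = 2.5
t_1 = 3.5
a_2 = 6
b_2 = 5
c_2 = 5.5
a_3 = 2.5
c_3 = 4.5
s_3 = 1.5
t_3 = 5
a_4 = 6
b_4 = 10
c_4 = 5
t_4 = 4.5
a_5 = 5
b_5 = 6
c_5 = 3
q_5 = 2.5
t_5 = 4.5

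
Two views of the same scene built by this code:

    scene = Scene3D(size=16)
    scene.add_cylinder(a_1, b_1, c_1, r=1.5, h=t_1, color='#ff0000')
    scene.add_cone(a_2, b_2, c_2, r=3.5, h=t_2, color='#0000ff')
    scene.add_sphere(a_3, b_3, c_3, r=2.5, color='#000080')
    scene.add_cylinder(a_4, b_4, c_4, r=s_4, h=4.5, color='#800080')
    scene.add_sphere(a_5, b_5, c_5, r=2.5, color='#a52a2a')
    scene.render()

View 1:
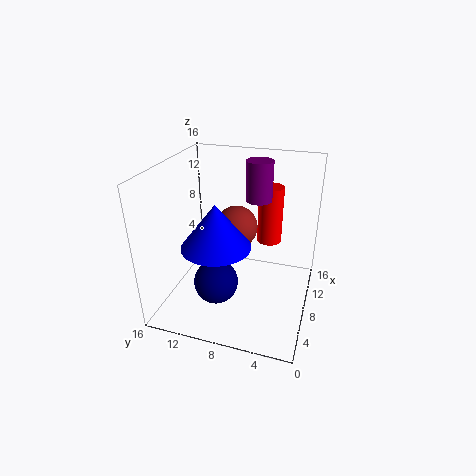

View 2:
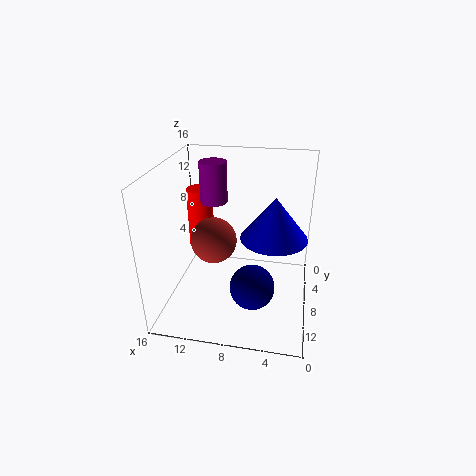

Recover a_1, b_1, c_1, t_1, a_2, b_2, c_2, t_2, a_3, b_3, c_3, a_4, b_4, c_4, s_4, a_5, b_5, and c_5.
a_1 = 13; b_1 = 5.5; c_1 = 5.5; t_1 = 7; a_2 = 4; b_2 = 9; c_2 = 9; t_2 = 4.5; a_3 = 6; b_3 = 10; c_3 = 3; a_4 = 11; b_4 = 6.5; c_4 = 11.5; s_4 = 1.5; a_5 = 10.5; b_5 = 9; c_5 = 8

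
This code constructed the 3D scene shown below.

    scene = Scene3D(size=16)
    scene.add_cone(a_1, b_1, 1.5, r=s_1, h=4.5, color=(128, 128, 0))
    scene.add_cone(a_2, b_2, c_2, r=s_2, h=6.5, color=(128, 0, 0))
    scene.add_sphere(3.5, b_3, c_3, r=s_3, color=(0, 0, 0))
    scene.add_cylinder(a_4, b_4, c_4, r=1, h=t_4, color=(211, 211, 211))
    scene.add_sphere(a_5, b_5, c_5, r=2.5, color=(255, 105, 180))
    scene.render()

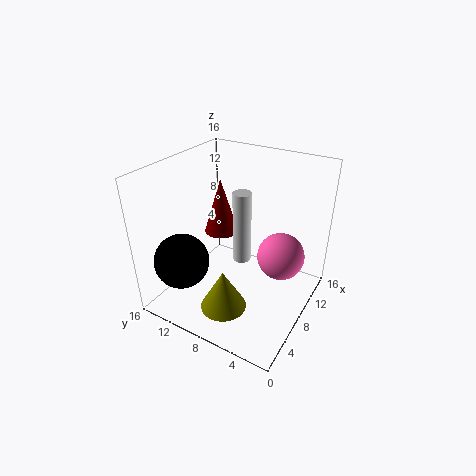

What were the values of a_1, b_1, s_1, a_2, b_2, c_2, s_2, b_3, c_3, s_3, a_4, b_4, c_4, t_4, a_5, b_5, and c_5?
a_1 = 4; b_1 = 7.5; s_1 = 2.5; a_2 = 10; b_2 = 11.5; c_2 = 7; s_2 = 2; b_3 = 12.5; c_3 = 6; s_3 = 3; a_4 = 8; b_4 = 7.5; c_4 = 5.5; t_4 = 8; a_5 = 8.5; b_5 = 3; c_5 = 7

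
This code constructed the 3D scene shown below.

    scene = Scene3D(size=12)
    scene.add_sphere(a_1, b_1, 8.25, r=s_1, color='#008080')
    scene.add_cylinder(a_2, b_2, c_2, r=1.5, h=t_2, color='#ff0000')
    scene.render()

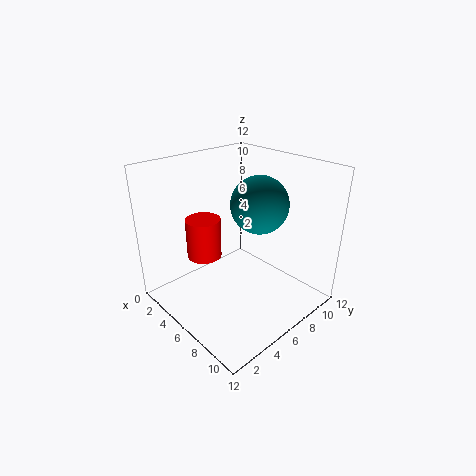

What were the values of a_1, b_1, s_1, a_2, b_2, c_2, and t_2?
a_1 = 6, b_1 = 8.5, s_1 = 2.5, a_2 = 3.25, b_2 = 4.5, c_2 = 3.75, t_2 = 3.5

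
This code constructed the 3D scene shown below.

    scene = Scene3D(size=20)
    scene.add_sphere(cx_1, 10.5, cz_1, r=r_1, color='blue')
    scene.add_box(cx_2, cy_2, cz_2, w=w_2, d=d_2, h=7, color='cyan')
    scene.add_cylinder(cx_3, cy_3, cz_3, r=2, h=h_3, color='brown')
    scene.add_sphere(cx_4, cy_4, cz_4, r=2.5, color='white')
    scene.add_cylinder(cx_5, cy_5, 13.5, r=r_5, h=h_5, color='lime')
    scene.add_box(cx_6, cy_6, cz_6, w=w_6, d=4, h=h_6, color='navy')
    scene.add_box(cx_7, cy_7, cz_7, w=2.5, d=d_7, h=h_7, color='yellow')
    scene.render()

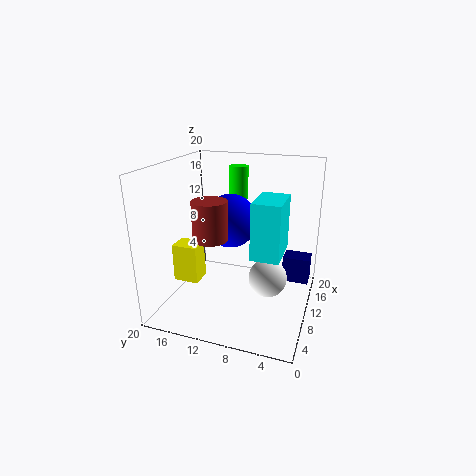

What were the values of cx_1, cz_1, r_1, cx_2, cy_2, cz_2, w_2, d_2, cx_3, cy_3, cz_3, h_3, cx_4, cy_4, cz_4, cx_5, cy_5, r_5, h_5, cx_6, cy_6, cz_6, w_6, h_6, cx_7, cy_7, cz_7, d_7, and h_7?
cx_1 = 8.5; cz_1 = 13; r_1 = 3.5; cx_2 = 4; cy_2 = 3; cz_2 = 10; w_2 = 5.5; d_2 = 3.5; cx_3 = 2; cy_3 = 10.5; cz_3 = 13; h_3 = 4.5; cx_4 = 7.5; cy_4 = 5; cz_4 = 6; cx_5 = 17.5; cy_5 = 12.5; r_5 = 1.5; h_5 = 5; cx_6 = 15; cy_6 = 0.5; cz_6 = 1.5; w_6 = 3; h_6 = 4; cx_7 = 1; cy_7 = 12; cz_7 = 7.5; d_7 = 3; h_7 = 4.5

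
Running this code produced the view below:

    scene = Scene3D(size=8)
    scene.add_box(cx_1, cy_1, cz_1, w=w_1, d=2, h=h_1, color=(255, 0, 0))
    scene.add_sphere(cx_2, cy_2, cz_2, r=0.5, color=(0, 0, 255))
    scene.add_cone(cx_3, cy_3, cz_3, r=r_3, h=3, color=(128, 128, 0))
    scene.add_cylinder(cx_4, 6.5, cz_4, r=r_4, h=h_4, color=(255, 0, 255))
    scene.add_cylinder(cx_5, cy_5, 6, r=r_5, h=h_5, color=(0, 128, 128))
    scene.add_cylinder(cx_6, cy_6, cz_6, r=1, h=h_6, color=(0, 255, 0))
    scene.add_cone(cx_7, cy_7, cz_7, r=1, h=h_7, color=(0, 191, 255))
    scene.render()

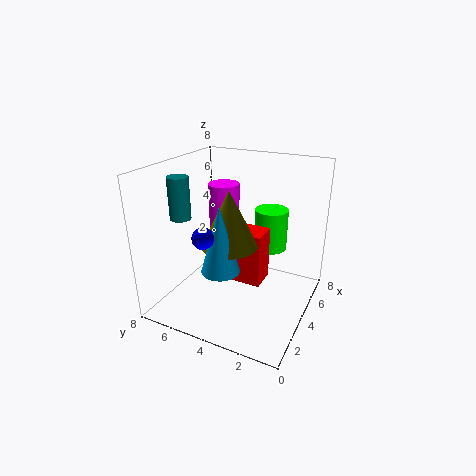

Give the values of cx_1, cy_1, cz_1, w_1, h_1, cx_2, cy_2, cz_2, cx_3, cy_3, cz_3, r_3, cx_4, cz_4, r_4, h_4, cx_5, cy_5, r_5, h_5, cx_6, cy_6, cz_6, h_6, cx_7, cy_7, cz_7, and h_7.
cx_1 = 3.5; cy_1 = 2.5; cz_1 = 1.5; w_1 = 1.5; h_1 = 3; cx_2 = 0.5; cy_2 = 4; cz_2 = 5.5; cx_3 = 3; cy_3 = 4; cz_3 = 4; r_3 = 1.5; cx_4 = 7; cz_4 = 2; r_4 = 1; h_4 = 4; cx_5 = 1; cy_5 = 5.5; r_5 = 0.5; h_5 = 2; cx_6 = 6.5; cy_6 = 3; cz_6 = 2.5; h_6 = 2.5; cx_7 = 2; cy_7 = 4; cz_7 = 3; h_7 = 3.5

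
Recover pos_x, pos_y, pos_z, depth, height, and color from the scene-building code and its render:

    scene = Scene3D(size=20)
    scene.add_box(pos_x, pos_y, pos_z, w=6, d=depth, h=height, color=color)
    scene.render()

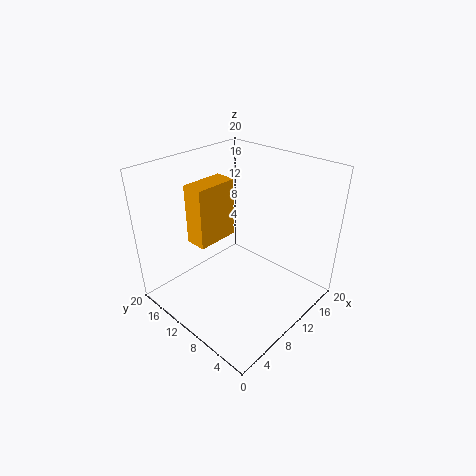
pos_x = 5.25
pos_y = 12
pos_z = 9.5
depth = 3
height = 8.25
color = 'orange'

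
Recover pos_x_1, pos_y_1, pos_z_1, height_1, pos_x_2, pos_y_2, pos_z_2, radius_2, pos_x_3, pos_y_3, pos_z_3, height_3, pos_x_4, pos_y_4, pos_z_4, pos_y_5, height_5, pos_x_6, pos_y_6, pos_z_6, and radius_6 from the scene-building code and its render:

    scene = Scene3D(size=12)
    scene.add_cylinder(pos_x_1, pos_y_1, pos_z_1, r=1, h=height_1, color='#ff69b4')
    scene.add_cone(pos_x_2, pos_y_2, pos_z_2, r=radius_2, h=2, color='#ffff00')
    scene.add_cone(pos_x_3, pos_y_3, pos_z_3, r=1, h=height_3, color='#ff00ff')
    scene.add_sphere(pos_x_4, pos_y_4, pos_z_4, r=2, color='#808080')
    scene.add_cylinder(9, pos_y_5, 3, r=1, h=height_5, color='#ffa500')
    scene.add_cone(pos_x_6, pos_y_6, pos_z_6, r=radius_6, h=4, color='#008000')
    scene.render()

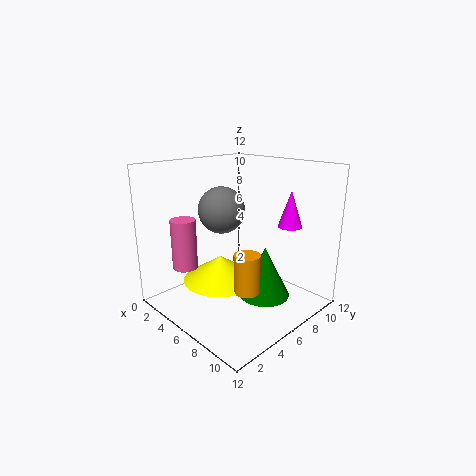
pos_x_1 = 4, pos_y_1 = 2, pos_z_1 = 4, height_1 = 4, pos_x_2 = 6, pos_y_2 = 4, pos_z_2 = 3, radius_2 = 3, pos_x_3 = 9, pos_y_3 = 9, pos_z_3 = 7, height_3 = 3, pos_x_4 = 4, pos_y_4 = 6, pos_z_4 = 8, pos_y_5 = 4, height_5 = 3, pos_x_6 = 9, pos_y_6 = 6, pos_z_6 = 2, radius_6 = 2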